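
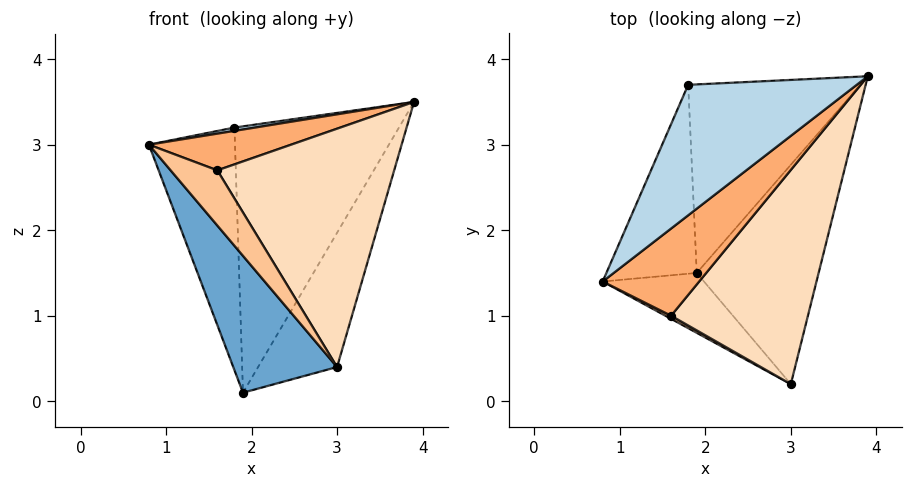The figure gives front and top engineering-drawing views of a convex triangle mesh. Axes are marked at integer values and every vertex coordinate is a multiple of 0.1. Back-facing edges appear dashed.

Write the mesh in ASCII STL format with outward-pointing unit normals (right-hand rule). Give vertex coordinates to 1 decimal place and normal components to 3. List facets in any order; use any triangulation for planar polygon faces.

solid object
 facet normal -0.698 -0.656 -0.287
  outer loop
   vertex 1.9 1.5 0.1
   vertex 3.0 0.2 0.4
   vertex 0.8 1.4 3.0
  endloop
 endfacet
 facet normal 0.647 0.398 -0.650
  outer loop
   vertex 1.9 1.5 0.1
   vertex 3.9 3.8 3.5
   vertex 3.0 0.2 0.4
  endloop
 endfacet
 facet normal -0.140 -0.025 0.990
  outer loop
   vertex 1.8 3.7 3.2
   vertex 0.8 1.4 3.0
   vertex 3.9 3.8 3.5
  endloop
 endfacet
 facet normal -0.861 0.401 -0.313
  outer loop
   vertex 1.8 3.7 3.2
   vertex 1.9 1.5 0.1
   vertex 0.8 1.4 3.0
  endloop
 endfacet
 facet normal 0.044 0.815 -0.577
  outer loop
   vertex 1.8 3.7 3.2
   vertex 3.9 3.8 3.5
   vertex 1.9 1.5 0.1
  endloop
 endfacet
 facet normal 0.150 -0.384 0.911
  outer loop
   vertex 1.6 1.0 2.7
   vertex 3.9 3.8 3.5
   vertex 0.8 1.4 3.0
  endloop
 endfacet
 facet normal -0.431 -0.901 0.051
  outer loop
   vertex 1.6 1.0 2.7
   vertex 0.8 1.4 3.0
   vertex 3.0 0.2 0.4
  endloop
 endfacet
 facet normal 0.558 -0.617 0.554
  outer loop
   vertex 1.6 1.0 2.7
   vertex 3.0 0.2 0.4
   vertex 3.9 3.8 3.5
  endloop
 endfacet
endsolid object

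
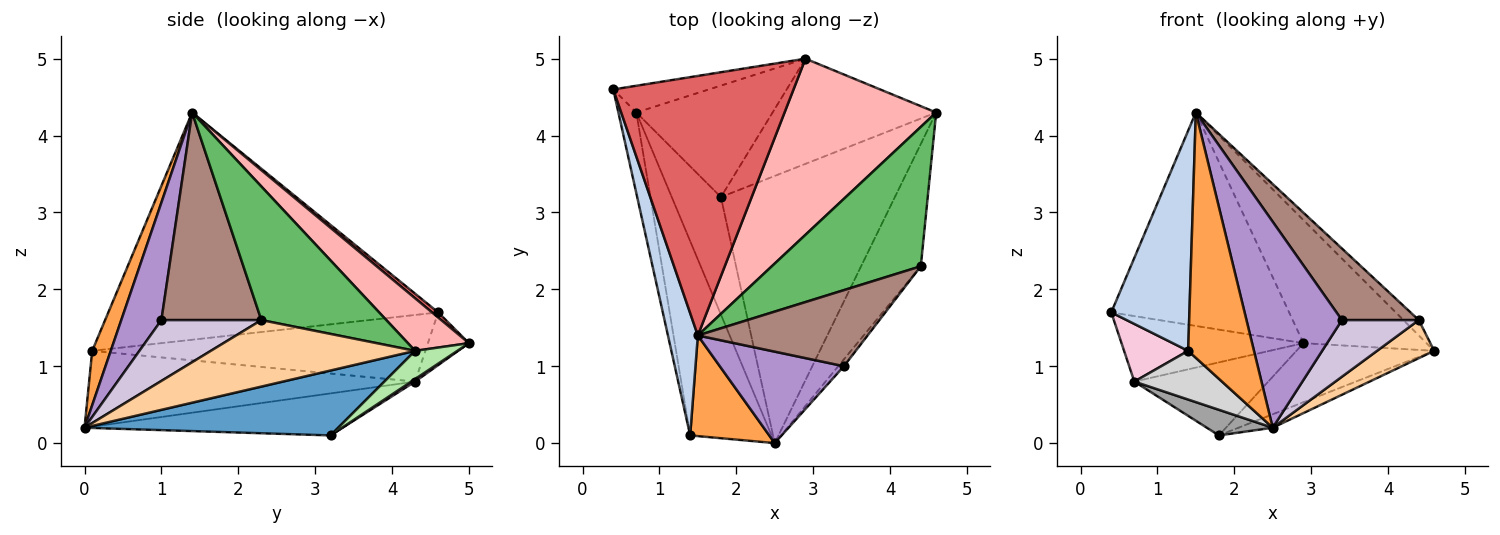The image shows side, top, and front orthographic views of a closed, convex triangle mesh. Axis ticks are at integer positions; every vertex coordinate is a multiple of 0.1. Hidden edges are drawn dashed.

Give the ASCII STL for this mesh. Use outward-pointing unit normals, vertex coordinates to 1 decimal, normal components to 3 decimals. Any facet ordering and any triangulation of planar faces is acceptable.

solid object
 facet normal 0.349 0.047 -0.936
  outer loop
   vertex 1.8 3.2 0.1
   vertex 4.6 4.3 1.2
   vertex 2.5 0.0 0.2
  endloop
 endfacet
 facet normal -0.965 -0.229 0.127
  outer loop
   vertex 1.4 0.1 1.2
   vertex 1.5 1.4 4.3
   vertex 0.4 4.6 1.7
  endloop
 endfacet
 facet normal 0.252 -0.895 0.367
  outer loop
   vertex 1.4 0.1 1.2
   vertex 2.5 0.0 0.2
   vertex 1.5 1.4 4.3
  endloop
 endfacet
 facet normal 0.728 -0.204 -0.654
  outer loop
   vertex 4.4 2.3 1.6
   vertex 2.5 0.0 0.2
   vertex 4.6 4.3 1.2
  endloop
 endfacet
 facet normal 0.665 0.082 0.742
  outer loop
   vertex 4.4 2.3 1.6
   vertex 4.6 4.3 1.2
   vertex 1.5 1.4 4.3
  endloop
 endfacet
 facet normal 0.149 0.484 -0.862
  outer loop
   vertex 2.9 5.0 1.3
   vertex 4.6 4.3 1.2
   vertex 1.8 3.2 0.1
  endloop
 endfacet
 facet normal 0.022 0.635 0.772
  outer loop
   vertex 2.9 5.0 1.3
   vertex 0.4 4.6 1.7
   vertex 1.5 1.4 4.3
  endloop
 endfacet
 facet normal 0.273 0.551 0.789
  outer loop
   vertex 2.9 5.0 1.3
   vertex 1.5 1.4 4.3
   vertex 4.6 4.3 1.2
  endloop
 endfacet
 facet normal 0.359 -0.853 0.379
  outer loop
   vertex 3.4 1.0 1.6
   vertex 1.5 1.4 4.3
   vertex 2.5 0.0 0.2
  endloop
 endfacet
 facet normal 0.790 -0.608 -0.074
  outer loop
   vertex 3.4 1.0 1.6
   vertex 2.5 0.0 0.2
   vertex 4.4 2.3 1.6
  endloop
 endfacet
 facet normal 0.665 -0.512 0.544
  outer loop
   vertex 3.4 1.0 1.6
   vertex 4.4 2.3 1.6
   vertex 1.5 1.4 4.3
  endloop
 endfacet
 facet normal -0.204 0.906 -0.370
  outer loop
   vertex 0.7 4.3 0.8
   vertex 0.4 4.6 1.7
   vertex 2.9 5.0 1.3
  endloop
 endfacet
 facet normal 0.016 0.548 -0.836
  outer loop
   vertex 0.7 4.3 0.8
   vertex 2.9 5.0 1.3
   vertex 1.8 3.2 0.1
  endloop
 endfacet
 facet normal -0.949 -0.183 -0.256
  outer loop
   vertex 0.7 4.3 0.8
   vertex 1.4 0.1 1.2
   vertex 0.4 4.6 1.7
  endloop
 endfacet
 facet normal -0.641 -0.164 -0.750
  outer loop
   vertex 0.7 4.3 0.8
   vertex 1.8 3.2 0.1
   vertex 2.5 0.0 0.2
  endloop
 endfacet
 facet normal -0.671 -0.180 -0.720
  outer loop
   vertex 0.7 4.3 0.8
   vertex 2.5 0.0 0.2
   vertex 1.4 0.1 1.2
  endloop
 endfacet
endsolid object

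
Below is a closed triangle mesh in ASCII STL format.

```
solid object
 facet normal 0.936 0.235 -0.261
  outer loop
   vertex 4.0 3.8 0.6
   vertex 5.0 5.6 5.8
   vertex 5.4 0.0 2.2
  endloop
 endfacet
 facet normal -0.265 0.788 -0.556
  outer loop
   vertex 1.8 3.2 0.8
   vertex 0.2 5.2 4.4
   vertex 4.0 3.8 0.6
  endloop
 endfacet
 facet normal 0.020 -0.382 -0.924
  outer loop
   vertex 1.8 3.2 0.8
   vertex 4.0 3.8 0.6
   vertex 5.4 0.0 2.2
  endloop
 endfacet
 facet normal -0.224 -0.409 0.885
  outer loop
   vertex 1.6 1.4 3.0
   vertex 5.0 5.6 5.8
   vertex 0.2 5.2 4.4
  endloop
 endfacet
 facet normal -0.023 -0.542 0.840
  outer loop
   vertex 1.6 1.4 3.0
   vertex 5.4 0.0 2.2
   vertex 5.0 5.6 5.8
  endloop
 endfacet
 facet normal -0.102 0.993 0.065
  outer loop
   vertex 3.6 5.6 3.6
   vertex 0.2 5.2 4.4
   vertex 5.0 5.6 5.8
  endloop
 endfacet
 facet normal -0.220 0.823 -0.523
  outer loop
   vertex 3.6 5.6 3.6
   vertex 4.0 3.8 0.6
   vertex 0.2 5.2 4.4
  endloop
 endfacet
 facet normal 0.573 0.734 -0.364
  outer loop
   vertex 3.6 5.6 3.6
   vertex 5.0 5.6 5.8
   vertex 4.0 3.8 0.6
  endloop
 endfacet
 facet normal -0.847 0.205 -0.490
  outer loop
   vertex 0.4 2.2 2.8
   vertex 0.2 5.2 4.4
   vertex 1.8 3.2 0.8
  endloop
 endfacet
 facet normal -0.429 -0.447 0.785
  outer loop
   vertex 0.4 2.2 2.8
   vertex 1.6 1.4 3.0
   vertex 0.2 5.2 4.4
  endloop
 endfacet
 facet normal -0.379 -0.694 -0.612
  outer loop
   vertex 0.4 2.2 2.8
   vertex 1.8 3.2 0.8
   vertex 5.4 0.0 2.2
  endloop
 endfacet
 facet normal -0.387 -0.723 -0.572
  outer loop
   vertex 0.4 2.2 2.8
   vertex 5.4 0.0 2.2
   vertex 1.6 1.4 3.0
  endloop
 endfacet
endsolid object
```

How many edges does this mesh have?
18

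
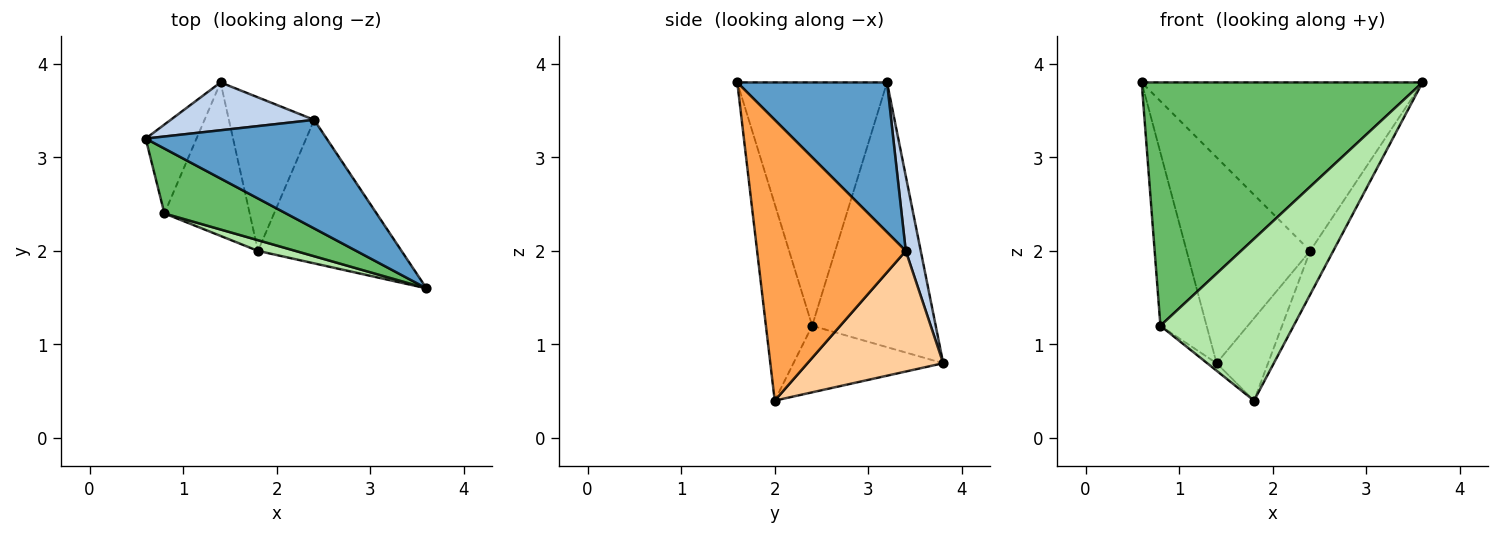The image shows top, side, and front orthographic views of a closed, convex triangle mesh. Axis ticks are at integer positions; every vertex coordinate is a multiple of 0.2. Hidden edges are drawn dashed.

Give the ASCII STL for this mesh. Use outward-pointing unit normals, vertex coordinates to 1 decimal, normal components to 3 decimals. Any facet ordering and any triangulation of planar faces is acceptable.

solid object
 facet normal 0.409 0.767 0.494
  outer loop
   vertex 2.4 3.4 2.0
   vertex 0.6 3.2 3.8
   vertex 3.6 1.6 3.8
  endloop
 endfacet
 facet normal 0.117 0.967 0.225
  outer loop
   vertex 2.4 3.4 2.0
   vertex 1.4 3.8 0.8
   vertex 0.6 3.2 3.8
  endloop
 endfacet
 facet normal 0.882 0.137 -0.451
  outer loop
   vertex 2.4 3.4 2.0
   vertex 3.6 1.6 3.8
   vertex 1.8 2.0 0.4
  endloop
 endfacet
 facet normal 0.780 0.296 -0.551
  outer loop
   vertex 2.4 3.4 2.0
   vertex 1.8 2.0 0.4
   vertex 1.4 3.8 0.8
  endloop
 endfacet
 facet normal -0.458 -0.859 0.229
  outer loop
   vertex 0.8 2.4 1.2
   vertex 3.6 1.6 3.8
   vertex 0.6 3.2 3.8
  endloop
 endfacet
 facet normal -0.327 -0.943 0.062
  outer loop
   vertex 0.8 2.4 1.2
   vertex 1.8 2.0 0.4
   vertex 3.6 1.6 3.8
  endloop
 endfacet
 facet normal -0.922 0.345 -0.177
  outer loop
   vertex 0.8 2.4 1.2
   vertex 0.6 3.2 3.8
   vertex 1.4 3.8 0.8
  endloop
 endfacet
 facet normal -0.615 0.038 -0.788
  outer loop
   vertex 0.8 2.4 1.2
   vertex 1.4 3.8 0.8
   vertex 1.8 2.0 0.4
  endloop
 endfacet
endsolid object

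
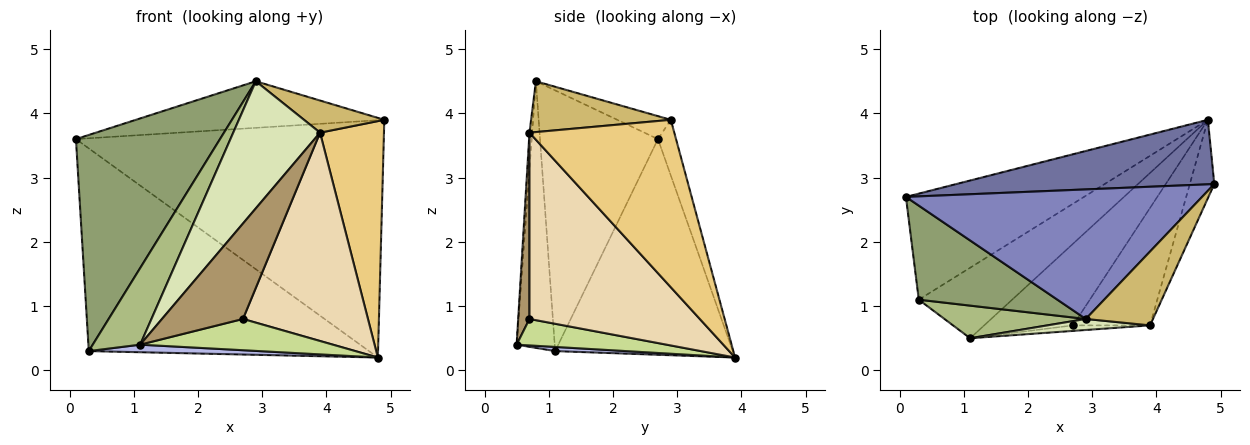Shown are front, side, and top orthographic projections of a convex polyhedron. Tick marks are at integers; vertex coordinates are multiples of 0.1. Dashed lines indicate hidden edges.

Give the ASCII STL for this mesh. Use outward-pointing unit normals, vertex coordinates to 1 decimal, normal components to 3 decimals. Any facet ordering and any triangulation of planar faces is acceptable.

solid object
 facet normal -0.057 0.963 0.262
  outer loop
   vertex 4.8 3.9 0.2
   vertex 0.1 2.7 3.6
   vertex 4.9 2.9 3.9
  endloop
 endfacet
 facet normal -0.073 0.337 0.939
  outer loop
   vertex 2.9 0.8 4.5
   vertex 4.9 2.9 3.9
   vertex 0.1 2.7 3.6
  endloop
 endfacet
 facet normal -0.490 0.773 -0.404
  outer loop
   vertex 0.3 1.1 0.3
   vertex 0.1 2.7 3.6
   vertex 4.8 3.9 0.2
  endloop
 endfacet
 facet normal 0.044 -0.107 -0.993
  outer loop
   vertex 0.3 1.1 0.3
   vertex 4.8 3.9 0.2
   vertex 1.1 0.5 0.4
  endloop
 endfacet
 facet normal -0.600 -0.733 0.319
  outer loop
   vertex 0.3 1.1 0.3
   vertex 2.9 0.8 4.5
   vertex 0.1 2.7 3.6
  endloop
 endfacet
 facet normal -0.594 -0.740 0.315
  outer loop
   vertex 0.3 1.1 0.3
   vertex 1.1 0.5 0.4
   vertex 2.9 0.8 4.5
  endloop
 endfacet
 facet normal 0.268 -0.345 -0.900
  outer loop
   vertex 2.7 0.7 0.8
   vertex 1.1 0.5 0.4
   vertex 4.8 3.9 0.2
  endloop
 endfacet
 facet normal -0.031 -0.996 0.086
  outer loop
   vertex 3.9 0.7 3.7
   vertex 2.9 0.8 4.5
   vertex 1.1 0.5 0.4
  endloop
 endfacet
 facet normal 0.138 -0.989 -0.057
  outer loop
   vertex 3.9 0.7 3.7
   vertex 1.1 0.5 0.4
   vertex 2.7 0.7 0.8
  endloop
 endfacet
 facet normal 0.570 -0.328 0.753
  outer loop
   vertex 3.9 0.7 3.7
   vertex 4.9 2.9 3.9
   vertex 2.9 0.8 4.5
  endloop
 endfacet
 facet normal 0.907 -0.400 -0.133
  outer loop
   vertex 3.9 0.7 3.7
   vertex 4.8 3.9 0.2
   vertex 4.9 2.9 3.9
  endloop
 endfacet
 facet normal 0.765 -0.561 -0.316
  outer loop
   vertex 3.9 0.7 3.7
   vertex 2.7 0.7 0.8
   vertex 4.8 3.9 0.2
  endloop
 endfacet
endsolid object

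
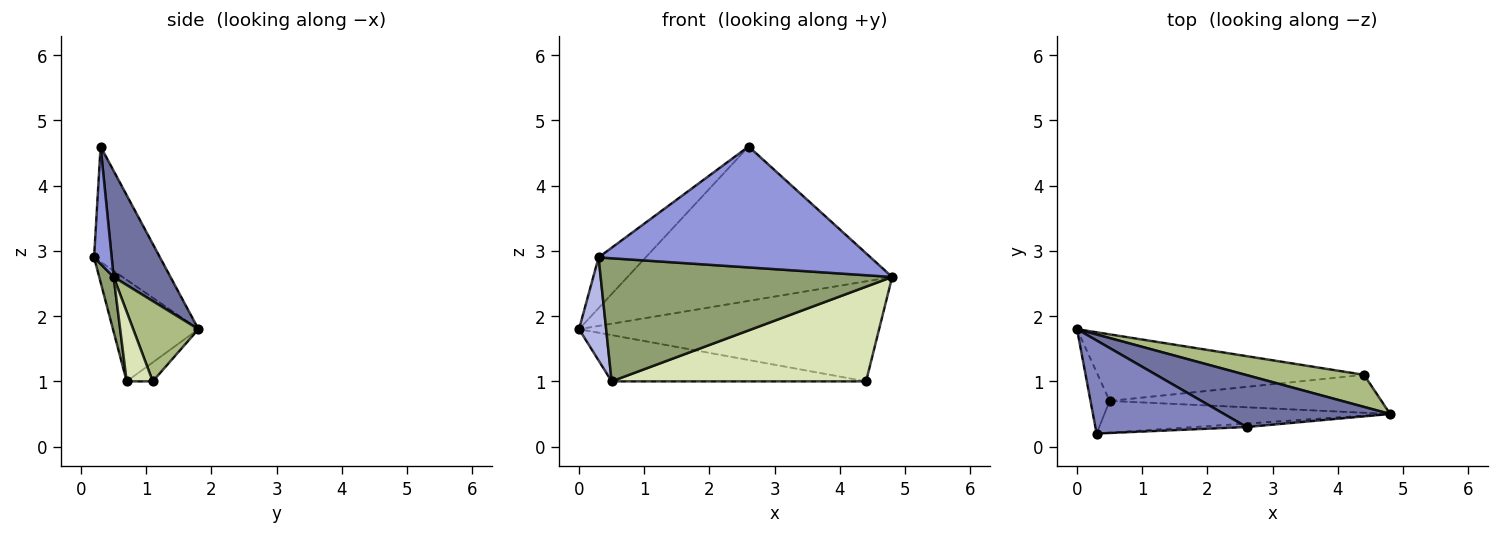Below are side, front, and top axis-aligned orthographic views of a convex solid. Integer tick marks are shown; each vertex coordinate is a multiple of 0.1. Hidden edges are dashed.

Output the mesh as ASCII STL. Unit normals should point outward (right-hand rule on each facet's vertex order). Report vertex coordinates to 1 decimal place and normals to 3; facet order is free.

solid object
 facet normal 0.199 0.929 0.312
  outer loop
   vertex 2.6 0.3 4.6
   vertex 4.8 0.5 2.6
   vertex 0.0 1.8 1.8
  endloop
 endfacet
 facet normal -0.557 0.397 0.730
  outer loop
   vertex 2.6 0.3 4.6
   vertex 0.0 1.8 1.8
   vertex 0.3 0.2 2.9
  endloop
 endfacet
 facet normal 0.065 -0.997 -0.029
  outer loop
   vertex 2.6 0.3 4.6
   vertex 0.3 0.2 2.9
   vertex 4.8 0.5 2.6
  endloop
 endfacet
 facet normal -0.938 -0.298 -0.177
  outer loop
   vertex 0.5 0.7 1.0
   vertex 0.3 0.2 2.9
   vertex 0.0 1.8 1.8
  endloop
 endfacet
 facet normal 0.048 -0.967 -0.249
  outer loop
   vertex 0.5 0.7 1.0
   vertex 4.8 0.5 2.6
   vertex 0.3 0.2 2.9
  endloop
 endfacet
 facet normal 0.203 0.932 0.299
  outer loop
   vertex 4.4 1.1 1.0
   vertex 0.0 1.8 1.8
   vertex 4.8 0.5 2.6
  endloop
 endfacet
 facet normal -0.058 0.570 -0.820
  outer loop
   vertex 4.4 1.1 1.0
   vertex 0.5 0.7 1.0
   vertex 0.0 1.8 1.8
  endloop
 endfacet
 facet normal 0.095 -0.924 -0.370
  outer loop
   vertex 4.4 1.1 1.0
   vertex 4.8 0.5 2.6
   vertex 0.5 0.7 1.0
  endloop
 endfacet
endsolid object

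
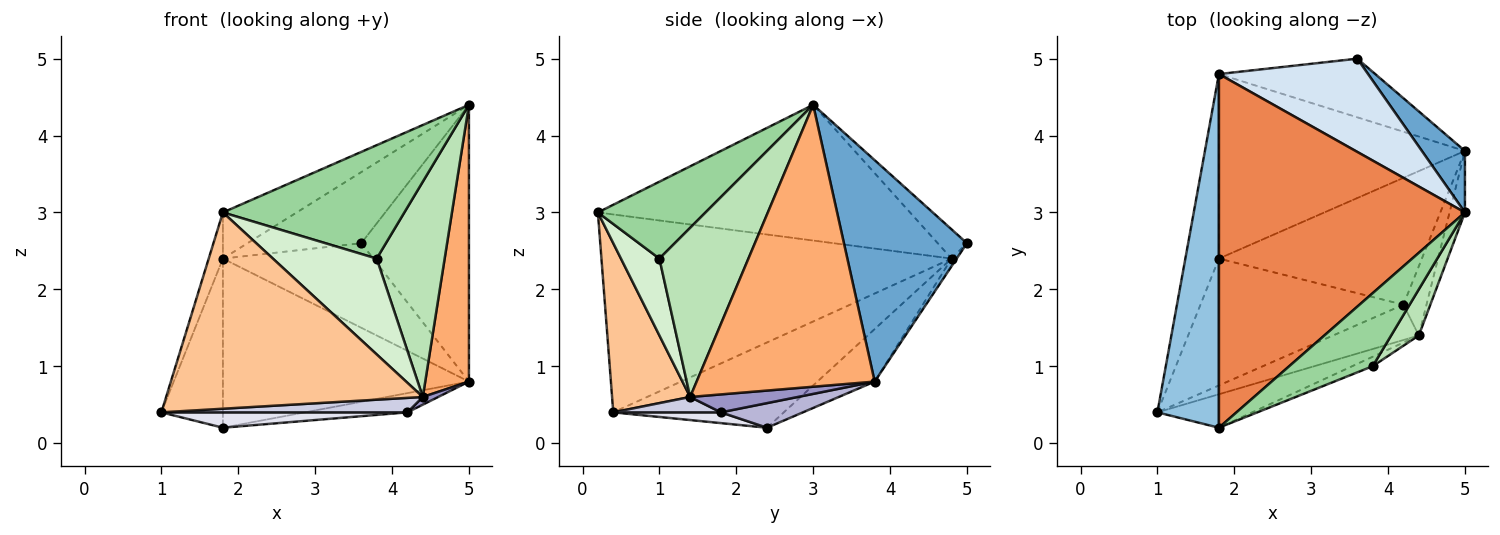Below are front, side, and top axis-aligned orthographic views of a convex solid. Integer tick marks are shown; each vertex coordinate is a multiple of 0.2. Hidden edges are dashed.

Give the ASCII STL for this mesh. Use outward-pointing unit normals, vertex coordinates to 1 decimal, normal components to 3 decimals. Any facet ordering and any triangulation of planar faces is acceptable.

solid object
 facet normal 0.745 0.652 0.145
  outer loop
   vertex 5.0 3.8 0.8
   vertex 3.6 5.0 2.6
   vertex 5.0 3.0 4.4
  endloop
 endfacet
 facet normal -0.954 0.039 0.297
  outer loop
   vertex 1.8 4.8 2.4
   vertex 1.0 0.4 0.4
   vertex 1.8 0.2 3.0
  endloop
 endfacet
 facet normal -0.028 0.822 -0.569
  outer loop
   vertex 1.8 4.8 2.4
   vertex 3.6 5.0 2.6
   vertex 5.0 3.8 0.8
  endloop
 endfacet
 facet normal -0.154 0.599 0.786
  outer loop
   vertex 1.8 4.8 2.4
   vertex 5.0 3.0 4.4
   vertex 3.6 5.0 2.6
  endloop
 endfacet
 facet normal -0.480 0.113 0.870
  outer loop
   vertex 1.8 4.8 2.4
   vertex 1.8 0.2 3.0
   vertex 5.0 3.0 4.4
  endloop
 endfacet
 facet normal 0.970 -0.238 -0.053
  outer loop
   vertex 4.4 1.4 0.6
   vertex 5.0 3.8 0.8
   vertex 5.0 3.0 4.4
  endloop
 endfacet
 facet normal 0.287 -0.944 -0.161
  outer loop
   vertex 4.4 1.4 0.6
   vertex 1.8 0.2 3.0
   vertex 1.0 0.4 0.4
  endloop
 endfacet
 facet normal -0.882 0.318 -0.347
  outer loop
   vertex 1.8 2.4 0.2
   vertex 1.0 0.4 0.4
   vertex 1.8 4.8 2.4
  endloop
 endfacet
 facet normal -0.155 0.668 -0.728
  outer loop
   vertex 1.8 2.4 0.2
   vertex 1.8 4.8 2.4
   vertex 5.0 3.8 0.8
  endloop
 endfacet
 facet normal 0.446 -0.752 0.485
  outer loop
   vertex 3.8 1.0 2.4
   vertex 5.0 3.0 4.4
   vertex 1.8 0.2 3.0
  endloop
 endfacet
 facet normal 0.788 -0.602 0.129
  outer loop
   vertex 3.8 1.0 2.4
   vertex 4.4 1.4 0.6
   vertex 5.0 3.0 4.4
  endloop
 endfacet
 facet normal 0.346 -0.934 -0.092
  outer loop
   vertex 3.8 1.0 2.4
   vertex 1.8 0.2 3.0
   vertex 4.4 1.4 0.6
  endloop
 endfacet
 facet normal 0.612 -0.087 -0.786
  outer loop
   vertex 4.2 1.8 0.4
   vertex 5.0 3.8 0.8
   vertex 4.4 1.4 0.6
  endloop
 endfacet
 facet normal 0.119 0.149 -0.982
  outer loop
   vertex 4.2 1.8 0.4
   vertex 1.8 2.4 0.2
   vertex 5.0 3.8 0.8
  endloop
 endfacet
 facet normal 0.164 -0.374 -0.913
  outer loop
   vertex 4.2 1.8 0.4
   vertex 4.4 1.4 0.6
   vertex 1.0 0.4 0.4
  endloop
 endfacet
 facet normal 0.053 -0.120 -0.991
  outer loop
   vertex 4.2 1.8 0.4
   vertex 1.0 0.4 0.4
   vertex 1.8 2.4 0.2
  endloop
 endfacet
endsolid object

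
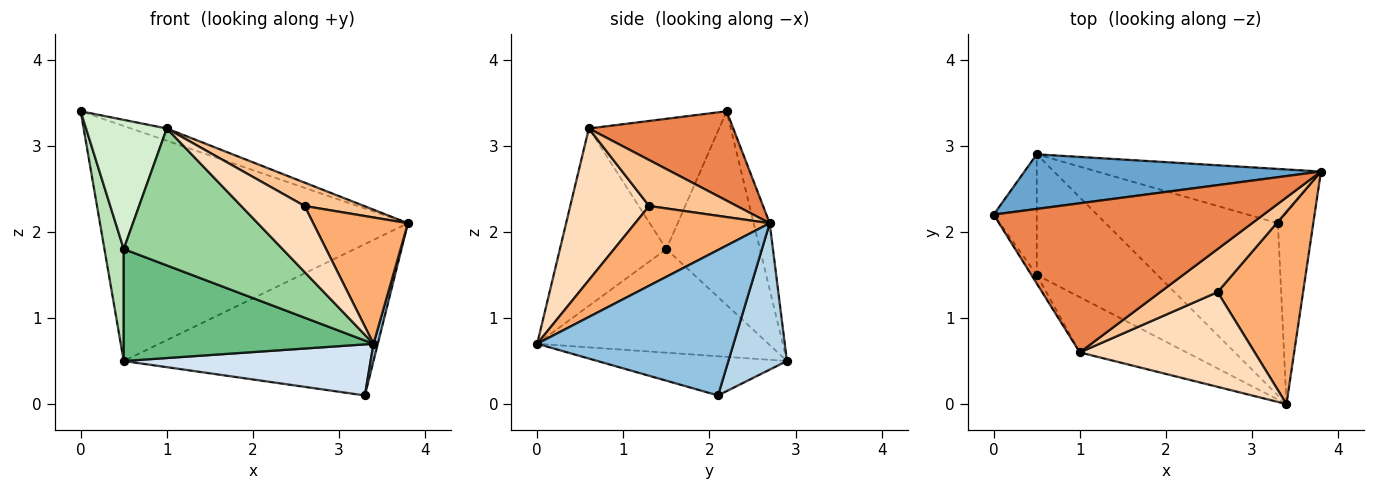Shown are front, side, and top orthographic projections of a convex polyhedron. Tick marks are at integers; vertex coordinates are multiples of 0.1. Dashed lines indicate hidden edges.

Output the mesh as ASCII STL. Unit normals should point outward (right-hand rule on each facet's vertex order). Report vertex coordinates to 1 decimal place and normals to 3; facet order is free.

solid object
 facet normal -0.051 0.973 0.226
  outer loop
   vertex 0.5 2.9 0.5
   vertex 0.0 2.2 3.4
   vertex 3.8 2.7 2.1
  endloop
 endfacet
 facet normal 0.971 -0.021 -0.236
  outer loop
   vertex 3.3 2.1 0.1
   vertex 3.8 2.7 2.1
   vertex 3.4 0.0 0.7
  endloop
 endfacet
 facet normal 0.216 0.919 -0.330
  outer loop
   vertex 3.3 2.1 0.1
   vertex 0.5 2.9 0.5
   vertex 3.8 2.7 2.1
  endloop
 endfacet
 facet normal -0.213 -0.278 -0.937
  outer loop
   vertex 3.3 2.1 0.1
   vertex 3.4 0.0 0.7
   vertex 0.5 2.9 0.5
  endloop
 endfacet
 facet normal 0.314 0.078 0.946
  outer loop
   vertex 1.0 0.6 3.2
   vertex 3.8 2.7 2.1
   vertex 0.0 2.2 3.4
  endloop
 endfacet
 facet normal 0.615 -0.433 0.659
  outer loop
   vertex 2.6 1.3 2.3
   vertex 3.4 0.0 0.7
   vertex 3.8 2.7 2.1
  endloop
 endfacet
 facet normal 0.575 -0.390 0.719
  outer loop
   vertex 2.6 1.3 2.3
   vertex 3.8 2.7 2.1
   vertex 1.0 0.6 3.2
  endloop
 endfacet
 facet normal 0.580 -0.466 0.668
  outer loop
   vertex 2.6 1.3 2.3
   vertex 1.0 0.6 3.2
   vertex 3.4 0.0 0.7
  endloop
 endfacet
 facet normal -0.533 -0.576 -0.620
  outer loop
   vertex 0.5 1.5 1.8
   vertex 0.5 2.9 0.5
   vertex 3.4 0.0 0.7
  endloop
 endfacet
 facet normal -0.528 -0.788 -0.318
  outer loop
   vertex 0.5 1.5 1.8
   vertex 3.4 0.0 0.7
   vertex 1.0 0.6 3.2
  endloop
 endfacet
 facet normal -0.957 -0.197 -0.213
  outer loop
   vertex 0.5 1.5 1.8
   vertex 0.0 2.2 3.4
   vertex 0.5 2.9 0.5
  endloop
 endfacet
 facet normal -0.849 -0.527 -0.035
  outer loop
   vertex 0.5 1.5 1.8
   vertex 1.0 0.6 3.2
   vertex 0.0 2.2 3.4
  endloop
 endfacet
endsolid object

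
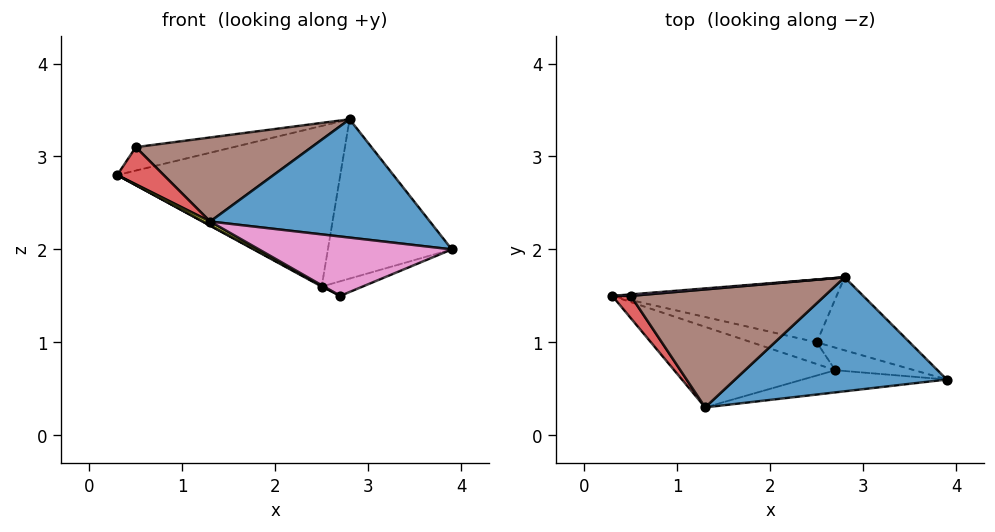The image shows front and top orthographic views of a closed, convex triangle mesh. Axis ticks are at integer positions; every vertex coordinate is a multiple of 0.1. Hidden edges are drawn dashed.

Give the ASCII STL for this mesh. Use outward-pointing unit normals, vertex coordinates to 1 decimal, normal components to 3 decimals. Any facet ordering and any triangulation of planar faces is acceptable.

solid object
 facet normal 0.161 -0.711 0.685
  outer loop
   vertex 2.8 1.7 3.4
   vertex 1.3 0.3 2.3
   vertex 3.9 0.6 2.0
  endloop
 endfacet
 facet normal 0.013 0.931 -0.364
  outer loop
   vertex 2.5 1.0 1.6
   vertex 0.3 1.5 2.8
   vertex 2.8 1.7 3.4
  endloop
 endfacet
 facet normal 0.354 0.850 -0.390
  outer loop
   vertex 2.5 1.0 1.6
   vertex 2.8 1.7 3.4
   vertex 3.9 0.6 2.0
  endloop
 endfacet
 facet normal -0.611 -0.679 0.407
  outer loop
   vertex 0.5 1.5 3.1
   vertex 0.3 1.5 2.8
   vertex 1.3 0.3 2.3
  endloop
 endfacet
 facet normal -0.095 0.994 0.063
  outer loop
   vertex 0.5 1.5 3.1
   vertex 2.8 1.7 3.4
   vertex 0.3 1.5 2.8
  endloop
 endfacet
 facet normal -0.056 -0.579 0.813
  outer loop
   vertex 0.5 1.5 3.1
   vertex 1.3 0.3 2.3
   vertex 2.8 1.7 3.4
  endloop
 endfacet
 facet normal 0.068 -0.935 -0.349
  outer loop
   vertex 2.7 0.7 1.5
   vertex 3.9 0.6 2.0
   vertex 1.3 0.3 2.3
  endloop
 endfacet
 facet normal 0.367 0.505 -0.781
  outer loop
   vertex 2.7 0.7 1.5
   vertex 2.5 1.0 1.6
   vertex 3.9 0.6 2.0
  endloop
 endfacet
 facet normal -0.487 -0.042 -0.873
  outer loop
   vertex 2.7 0.7 1.5
   vertex 1.3 0.3 2.3
   vertex 0.3 1.5 2.8
  endloop
 endfacet
 facet normal -0.484 -0.031 -0.874
  outer loop
   vertex 2.7 0.7 1.5
   vertex 0.3 1.5 2.8
   vertex 2.5 1.0 1.6
  endloop
 endfacet
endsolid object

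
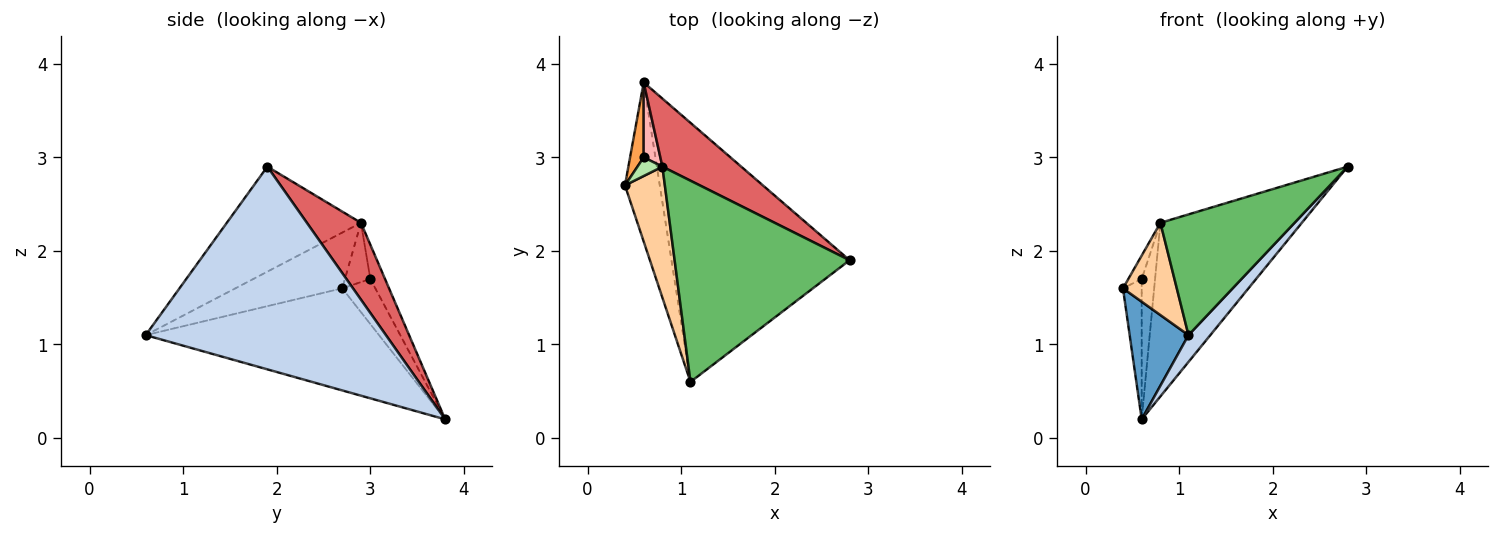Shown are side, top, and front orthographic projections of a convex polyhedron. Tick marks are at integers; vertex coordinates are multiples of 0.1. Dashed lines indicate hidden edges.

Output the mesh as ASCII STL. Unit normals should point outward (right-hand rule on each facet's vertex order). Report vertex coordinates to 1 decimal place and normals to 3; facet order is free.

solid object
 facet normal -0.921 -0.232 -0.314
  outer loop
   vertex 0.6 3.8 0.2
   vertex 1.1 0.6 1.1
   vertex 0.4 2.7 1.6
  endloop
 endfacet
 facet normal 0.749 -0.068 -0.659
  outer loop
   vertex 0.6 3.8 0.2
   vertex 2.8 1.9 2.9
   vertex 1.1 0.6 1.1
  endloop
 endfacet
 facet normal -0.842 0.476 0.254
  outer loop
   vertex 0.6 3.0 1.7
   vertex 0.6 3.8 0.2
   vertex 0.4 2.7 1.6
  endloop
 endfacet
 facet normal -0.753 -0.379 0.538
  outer loop
   vertex 0.8 2.9 2.3
   vertex 0.4 2.7 1.6
   vertex 1.1 0.6 1.1
  endloop
 endfacet
 facet normal -0.457 -0.457 0.762
  outer loop
   vertex 0.8 2.9 2.3
   vertex 1.1 0.6 1.1
   vertex 2.8 1.9 2.9
  endloop
 endfacet
 facet normal -0.829 0.436 0.349
  outer loop
   vertex 0.8 2.9 2.3
   vertex 0.6 3.0 1.7
   vertex 0.4 2.7 1.6
  endloop
 endfacet
 facet normal 0.335 0.877 0.344
  outer loop
   vertex 0.8 2.9 2.3
   vertex 2.8 1.9 2.9
   vertex 0.6 3.8 0.2
  endloop
 endfacet
 facet normal -0.696 0.633 0.338
  outer loop
   vertex 0.8 2.9 2.3
   vertex 0.6 3.8 0.2
   vertex 0.6 3.0 1.7
  endloop
 endfacet
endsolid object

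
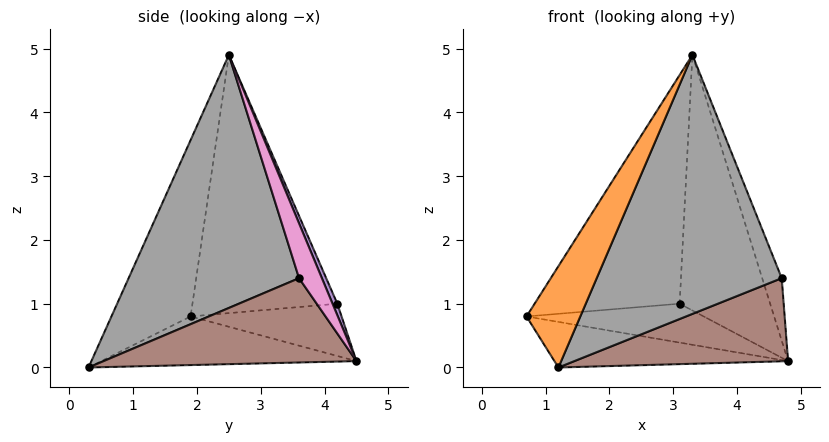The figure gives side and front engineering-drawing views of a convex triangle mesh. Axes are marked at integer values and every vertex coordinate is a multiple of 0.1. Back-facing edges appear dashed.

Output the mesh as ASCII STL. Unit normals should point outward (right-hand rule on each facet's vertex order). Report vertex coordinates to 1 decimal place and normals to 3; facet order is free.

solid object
 facet normal -0.356 0.326 -0.875
  outer loop
   vertex 1.2 0.3 0.0
   vertex 0.7 1.9 0.8
   vertex 4.8 4.5 0.1
  endloop
 endfacet
 facet normal -0.707 -0.480 0.519
  outer loop
   vertex 3.3 2.5 4.9
   vertex 0.7 1.9 0.8
   vertex 1.2 0.3 0.0
  endloop
 endfacet
 facet normal -0.465 0.546 -0.697
  outer loop
   vertex 3.1 4.2 1.0
   vertex 4.8 4.5 0.1
   vertex 0.7 1.9 0.8
  endloop
 endfacet
 facet normal -0.668 0.669 0.326
  outer loop
   vertex 3.1 4.2 1.0
   vertex 0.7 1.9 0.8
   vertex 3.3 2.5 4.9
  endloop
 endfacet
 facet normal 0.048 0.917 0.397
  outer loop
   vertex 3.1 4.2 1.0
   vertex 3.3 2.5 4.9
   vertex 4.8 4.5 0.1
  endloop
 endfacet
 facet normal 0.712 -0.602 -0.362
  outer loop
   vertex 4.7 3.6 1.4
   vertex 1.2 0.3 0.0
   vertex 4.8 4.5 0.1
  endloop
 endfacet
 facet normal 0.678 0.579 0.453
  outer loop
   vertex 4.7 3.6 1.4
   vertex 4.8 4.5 0.1
   vertex 3.3 2.5 4.9
  endloop
 endfacet
 facet normal 0.677 -0.735 0.040
  outer loop
   vertex 4.7 3.6 1.4
   vertex 3.3 2.5 4.9
   vertex 1.2 0.3 0.0
  endloop
 endfacet
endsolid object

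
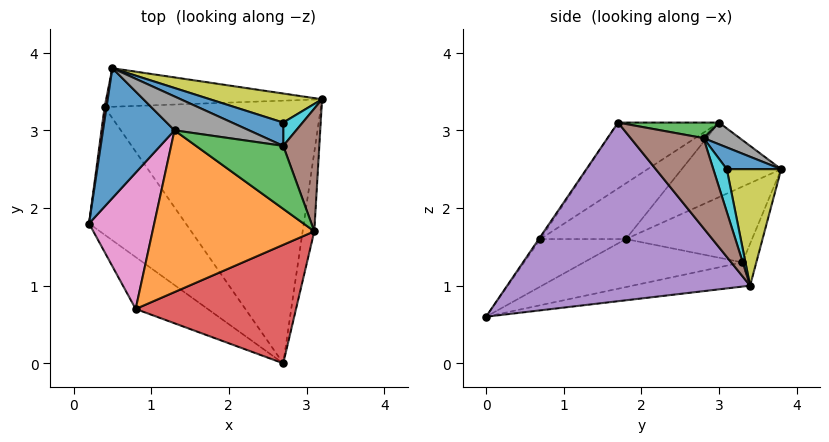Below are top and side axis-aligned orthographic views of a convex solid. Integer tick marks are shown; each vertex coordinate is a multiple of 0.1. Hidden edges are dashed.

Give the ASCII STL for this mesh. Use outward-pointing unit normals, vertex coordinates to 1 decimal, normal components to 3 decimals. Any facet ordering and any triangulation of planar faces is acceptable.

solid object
 facet normal -0.708 -0.199 0.678
  outer loop
   vertex 0.5 3.8 2.5
   vertex 0.2 1.8 1.6
   vertex 1.3 3.0 3.1
  endloop
 endfacet
 facet normal -0.441 -0.119 -0.889
  outer loop
   vertex 0.4 3.3 1.3
   vertex 2.7 0.0 0.6
   vertex 0.2 1.8 1.6
  endloop
 endfacet
 facet normal -0.110 0.132 -0.985
  outer loop
   vertex 0.4 3.3 1.3
   vertex 3.2 3.4 1.0
   vertex 2.7 0.0 0.6
  endloop
 endfacet
 facet normal -0.990 0.137 0.025
  outer loop
   vertex 0.4 3.3 1.3
   vertex 0.2 1.8 1.6
   vertex 0.5 3.8 2.5
  endloop
 endfacet
 facet normal -0.073 0.923 -0.378
  outer loop
   vertex 0.4 3.3 1.3
   vertex 0.5 3.8 2.5
   vertex 3.2 3.4 1.0
  endloop
 endfacet
 facet normal -0.527 -0.287 -0.800
  outer loop
   vertex 0.8 0.7 1.6
   vertex 0.2 1.8 1.6
   vertex 2.7 0.0 0.6
  endloop
 endfacet
 facet normal -0.612 -0.334 0.716
  outer loop
   vertex 0.8 0.7 1.6
   vertex 1.3 3.0 3.1
   vertex 0.2 1.8 1.6
  endloop
 endfacet
 facet normal 0.198 0.707 0.679
  outer loop
   vertex 2.7 2.8 2.9
   vertex 0.5 3.8 2.5
   vertex 1.3 3.0 3.1
  endloop
 endfacet
 facet normal 0.291 0.915 0.280
  outer loop
   vertex 2.7 3.1 2.5
   vertex 3.2 3.4 1.0
   vertex 0.5 3.8 2.5
  endloop
 endfacet
 facet normal 0.797 0.483 0.362
  outer loop
   vertex 2.7 3.1 2.5
   vertex 2.7 2.8 2.9
   vertex 3.2 3.4 1.0
  endloop
 endfacet
 facet normal 0.247 0.775 0.581
  outer loop
   vertex 2.7 3.1 2.5
   vertex 0.5 3.8 2.5
   vertex 2.7 2.8 2.9
  endloop
 endfacet
 facet normal -0.334 -0.463 0.821
  outer loop
   vertex 3.1 1.7 3.1
   vertex 1.3 3.0 3.1
   vertex 0.8 0.7 1.6
  endloop
 endfacet
 facet normal 0.170 0.236 0.957
  outer loop
   vertex 3.1 1.7 3.1
   vertex 2.7 2.8 2.9
   vertex 1.3 3.0 3.1
  endloop
 endfacet
 facet normal -0.008 -0.826 0.563
  outer loop
   vertex 3.1 1.7 3.1
   vertex 0.8 0.7 1.6
   vertex 2.7 0.0 0.6
  endloop
 endfacet
 facet normal 0.988 -0.138 -0.064
  outer loop
   vertex 3.1 1.7 3.1
   vertex 2.7 0.0 0.6
   vertex 3.2 3.4 1.0
  endloop
 endfacet
 facet normal 0.860 0.376 0.345
  outer loop
   vertex 3.1 1.7 3.1
   vertex 3.2 3.4 1.0
   vertex 2.7 2.8 2.9
  endloop
 endfacet
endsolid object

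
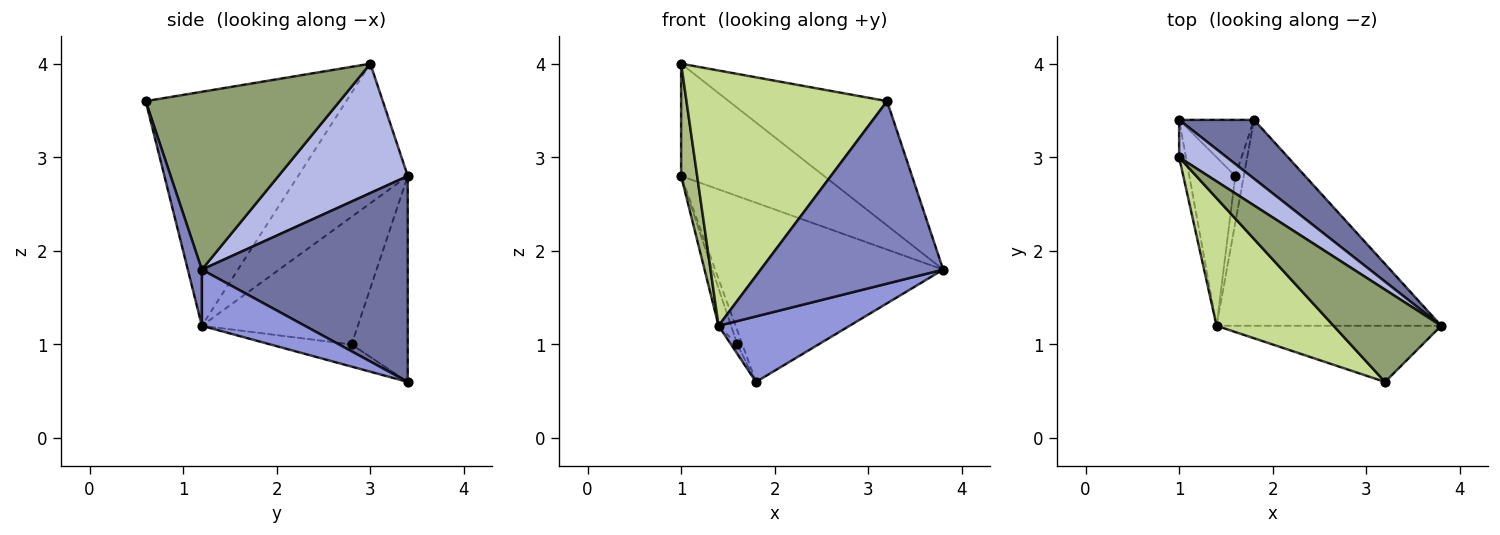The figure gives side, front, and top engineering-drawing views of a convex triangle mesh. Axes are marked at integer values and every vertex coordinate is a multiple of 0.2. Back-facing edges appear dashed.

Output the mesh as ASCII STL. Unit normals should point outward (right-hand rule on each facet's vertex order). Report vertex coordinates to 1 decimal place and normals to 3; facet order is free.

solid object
 facet normal 0.651 0.721 0.237
  outer loop
   vertex 1.8 3.4 0.6
   vertex 1.0 3.4 2.8
   vertex 3.8 1.2 1.8
  endloop
 endfacet
 facet normal 0.073 -0.953 -0.293
  outer loop
   vertex 1.4 1.2 1.2
   vertex 3.8 1.2 1.8
   vertex 3.2 0.6 3.6
  endloop
 endfacet
 facet normal 0.232 -0.295 -0.927
  outer loop
   vertex 1.4 1.2 1.2
   vertex 1.8 3.4 0.6
   vertex 3.8 1.2 1.8
  endloop
 endfacet
 facet normal 0.651 0.720 0.240
  outer loop
   vertex 1.0 3.0 4.0
   vertex 3.8 1.2 1.8
   vertex 1.0 3.4 2.8
  endloop
 endfacet
 facet normal 0.702 0.572 0.425
  outer loop
   vertex 1.0 3.0 4.0
   vertex 3.2 0.6 3.6
   vertex 3.8 1.2 1.8
  endloop
 endfacet
 facet normal -0.988 -0.145 -0.048
  outer loop
   vertex 1.0 3.0 4.0
   vertex 1.0 3.4 2.8
   vertex 1.4 1.2 1.2
  endloop
 endfacet
 facet normal -0.667 -0.667 0.333
  outer loop
   vertex 1.0 3.0 4.0
   vertex 1.4 1.2 1.2
   vertex 3.2 0.6 3.6
  endloop
 endfacet
 facet normal -0.936 0.085 -0.341
  outer loop
   vertex 1.6 2.8 1.0
   vertex 1.0 3.4 2.8
   vertex 1.8 3.4 0.6
  endloop
 endfacet
 facet normal -0.938 0.075 -0.338
  outer loop
   vertex 1.6 2.8 1.0
   vertex 1.4 1.2 1.2
   vertex 1.0 3.4 2.8
  endloop
 endfacet
 facet normal -0.931 0.072 -0.358
  outer loop
   vertex 1.6 2.8 1.0
   vertex 1.8 3.4 0.6
   vertex 1.4 1.2 1.2
  endloop
 endfacet
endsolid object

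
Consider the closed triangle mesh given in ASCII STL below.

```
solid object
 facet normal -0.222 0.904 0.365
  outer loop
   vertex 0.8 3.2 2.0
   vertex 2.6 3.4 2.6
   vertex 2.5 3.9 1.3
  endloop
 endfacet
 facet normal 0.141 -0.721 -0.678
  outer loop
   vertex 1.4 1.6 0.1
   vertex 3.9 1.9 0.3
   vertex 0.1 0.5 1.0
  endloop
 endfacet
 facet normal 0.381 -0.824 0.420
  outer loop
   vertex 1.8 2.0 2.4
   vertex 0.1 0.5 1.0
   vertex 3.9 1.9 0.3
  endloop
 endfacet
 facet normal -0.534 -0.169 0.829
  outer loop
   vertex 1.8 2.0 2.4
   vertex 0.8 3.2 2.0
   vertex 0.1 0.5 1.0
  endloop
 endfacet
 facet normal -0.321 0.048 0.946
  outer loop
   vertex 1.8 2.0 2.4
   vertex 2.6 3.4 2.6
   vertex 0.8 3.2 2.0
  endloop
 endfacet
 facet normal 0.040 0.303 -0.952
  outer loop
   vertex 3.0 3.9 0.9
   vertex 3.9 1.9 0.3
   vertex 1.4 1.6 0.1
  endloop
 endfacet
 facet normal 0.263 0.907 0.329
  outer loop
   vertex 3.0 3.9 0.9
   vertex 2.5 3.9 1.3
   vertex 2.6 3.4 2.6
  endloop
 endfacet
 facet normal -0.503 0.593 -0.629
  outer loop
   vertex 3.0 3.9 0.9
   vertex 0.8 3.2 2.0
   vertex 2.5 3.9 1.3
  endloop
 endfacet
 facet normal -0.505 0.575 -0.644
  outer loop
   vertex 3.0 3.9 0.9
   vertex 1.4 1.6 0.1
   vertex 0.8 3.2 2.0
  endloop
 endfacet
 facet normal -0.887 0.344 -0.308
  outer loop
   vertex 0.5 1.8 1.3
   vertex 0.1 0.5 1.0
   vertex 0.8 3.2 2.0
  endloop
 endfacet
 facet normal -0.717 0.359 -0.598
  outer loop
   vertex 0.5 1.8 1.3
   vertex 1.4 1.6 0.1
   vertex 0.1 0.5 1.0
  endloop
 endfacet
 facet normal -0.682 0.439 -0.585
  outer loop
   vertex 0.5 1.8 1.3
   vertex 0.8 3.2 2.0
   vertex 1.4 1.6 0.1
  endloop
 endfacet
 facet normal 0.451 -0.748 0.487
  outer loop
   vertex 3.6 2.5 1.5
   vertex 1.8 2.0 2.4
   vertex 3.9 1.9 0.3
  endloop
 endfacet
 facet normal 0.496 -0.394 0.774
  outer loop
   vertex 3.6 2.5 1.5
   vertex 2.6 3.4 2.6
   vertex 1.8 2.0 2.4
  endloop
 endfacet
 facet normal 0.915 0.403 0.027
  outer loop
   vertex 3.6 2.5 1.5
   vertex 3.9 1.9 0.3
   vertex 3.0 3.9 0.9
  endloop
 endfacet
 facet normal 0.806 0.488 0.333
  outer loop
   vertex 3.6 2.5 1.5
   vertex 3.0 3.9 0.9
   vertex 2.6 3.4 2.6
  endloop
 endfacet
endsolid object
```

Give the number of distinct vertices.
10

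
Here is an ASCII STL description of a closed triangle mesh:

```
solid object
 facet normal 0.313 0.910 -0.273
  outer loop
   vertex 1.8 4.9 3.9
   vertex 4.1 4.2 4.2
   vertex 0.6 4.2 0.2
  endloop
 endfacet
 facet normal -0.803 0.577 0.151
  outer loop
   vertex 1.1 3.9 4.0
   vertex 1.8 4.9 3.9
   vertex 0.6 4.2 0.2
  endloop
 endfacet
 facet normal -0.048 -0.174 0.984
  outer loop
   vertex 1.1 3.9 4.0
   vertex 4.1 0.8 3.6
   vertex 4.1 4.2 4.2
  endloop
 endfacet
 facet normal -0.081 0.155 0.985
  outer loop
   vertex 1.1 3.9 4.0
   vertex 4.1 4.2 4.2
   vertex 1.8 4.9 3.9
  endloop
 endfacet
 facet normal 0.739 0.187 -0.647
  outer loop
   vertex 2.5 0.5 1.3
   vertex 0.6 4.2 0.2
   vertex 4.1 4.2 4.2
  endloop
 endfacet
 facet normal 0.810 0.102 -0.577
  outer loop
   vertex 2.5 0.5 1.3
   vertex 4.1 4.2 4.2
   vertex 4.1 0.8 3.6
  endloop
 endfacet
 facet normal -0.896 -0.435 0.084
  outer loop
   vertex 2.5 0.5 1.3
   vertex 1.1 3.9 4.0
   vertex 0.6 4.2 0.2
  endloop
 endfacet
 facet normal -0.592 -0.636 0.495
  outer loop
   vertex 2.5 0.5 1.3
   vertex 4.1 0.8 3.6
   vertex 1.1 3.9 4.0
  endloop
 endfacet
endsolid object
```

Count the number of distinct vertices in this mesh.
6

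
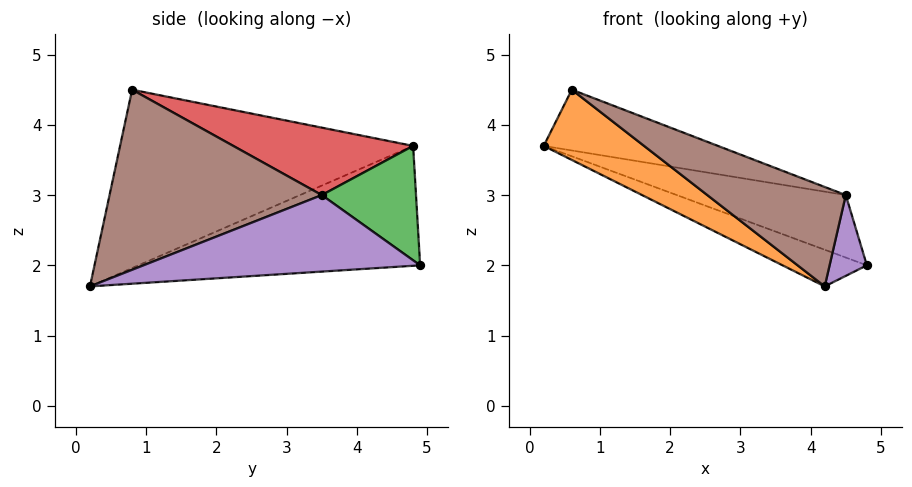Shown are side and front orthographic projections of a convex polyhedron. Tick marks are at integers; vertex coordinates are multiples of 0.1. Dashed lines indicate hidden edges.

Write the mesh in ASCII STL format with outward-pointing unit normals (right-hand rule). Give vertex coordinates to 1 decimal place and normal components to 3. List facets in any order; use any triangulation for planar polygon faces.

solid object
 facet normal -0.347 0.104 -0.932
  outer loop
   vertex 4.2 0.2 1.7
   vertex 0.2 4.8 3.7
   vertex 4.8 4.9 2.0
  endloop
 endfacet
 facet normal -0.622 -0.213 -0.754
  outer loop
   vertex 0.6 0.8 4.5
   vertex 0.2 4.8 3.7
   vertex 4.2 0.2 1.7
  endloop
 endfacet
 facet normal 0.287 0.515 0.807
  outer loop
   vertex 4.5 3.5 3.0
   vertex 4.8 4.9 2.0
   vertex 0.2 4.8 3.7
  endloop
 endfacet
 facet normal 0.219 0.212 0.952
  outer loop
   vertex 4.5 3.5 3.0
   vertex 0.2 4.8 3.7
   vertex 0.6 0.8 4.5
  endloop
 endfacet
 facet normal 0.985 -0.133 0.110
  outer loop
   vertex 4.5 3.5 3.0
   vertex 4.2 0.2 1.7
   vertex 4.8 4.9 2.0
  endloop
 endfacet
 facet normal 0.538 -0.351 0.767
  outer loop
   vertex 4.5 3.5 3.0
   vertex 0.6 0.8 4.5
   vertex 4.2 0.2 1.7
  endloop
 endfacet
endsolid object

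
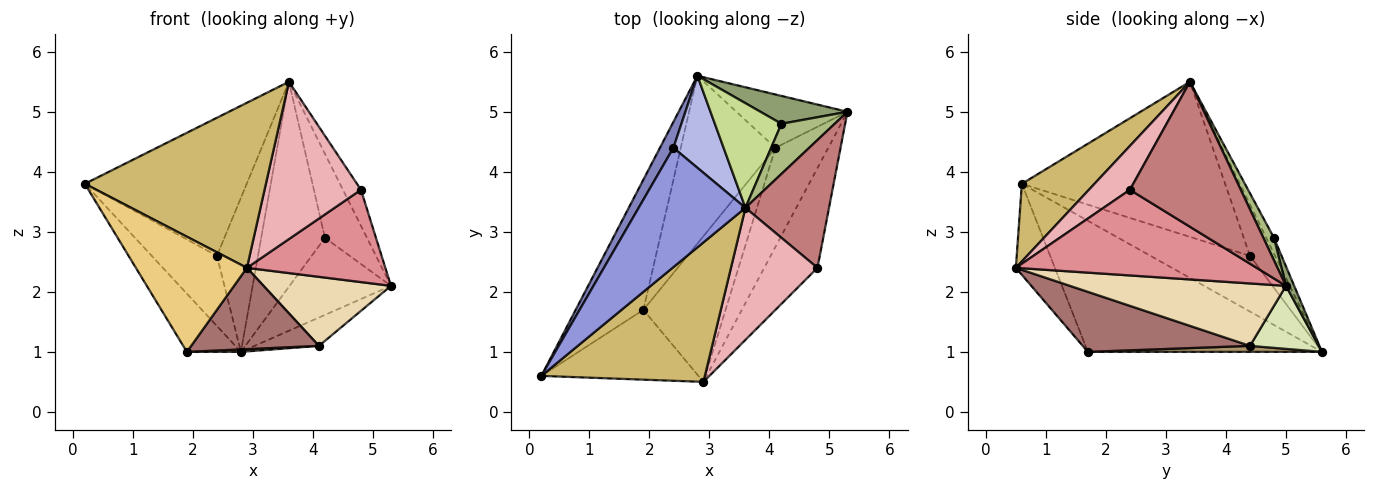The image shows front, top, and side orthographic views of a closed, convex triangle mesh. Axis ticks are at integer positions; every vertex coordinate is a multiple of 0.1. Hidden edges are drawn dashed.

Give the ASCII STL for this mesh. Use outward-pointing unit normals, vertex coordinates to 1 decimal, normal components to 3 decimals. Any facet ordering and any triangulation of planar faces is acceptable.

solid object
 facet normal -0.870 0.201 -0.450
  outer loop
   vertex 1.9 1.7 1.0
   vertex 0.2 0.6 3.8
   vertex 2.8 5.6 1.0
  endloop
 endfacet
 facet normal -0.820 0.537 0.198
  outer loop
   vertex 2.4 4.4 2.6
   vertex 2.8 5.6 1.0
   vertex 0.2 0.6 3.8
  endloop
 endfacet
 facet normal -0.689 0.548 0.474
  outer loop
   vertex 2.4 4.4 2.6
   vertex 0.2 0.6 3.8
   vertex 3.6 3.4 5.5
  endloop
 endfacet
 facet normal -0.464 0.760 0.454
  outer loop
   vertex 2.4 4.4 2.6
   vertex 3.6 3.4 5.5
   vertex 2.8 5.6 1.0
  endloop
 endfacet
 facet normal 0.076 0.938 0.339
  outer loop
   vertex 4.2 4.8 2.9
   vertex 5.3 5.0 2.1
   vertex 2.8 5.6 1.0
  endloop
 endfacet
 facet normal 0.212 0.839 0.501
  outer loop
   vertex 4.2 4.8 2.9
   vertex 3.6 3.4 5.5
   vertex 5.3 5.0 2.1
  endloop
 endfacet
 facet normal -0.107 0.886 0.452
  outer loop
   vertex 4.2 4.8 2.9
   vertex 2.8 5.6 1.0
   vertex 3.6 3.4 5.5
  endloop
 endfacet
 facet normal 0.448 0.420 -0.789
  outer loop
   vertex 4.1 4.4 1.1
   vertex 2.8 5.6 1.0
   vertex 5.3 5.0 2.1
  endloop
 endfacet
 facet normal 0.063 -0.015 -0.998
  outer loop
   vertex 4.1 4.4 1.1
   vertex 1.9 1.7 1.0
   vertex 2.8 5.6 1.0
  endloop
 endfacet
 facet normal 0.293 -0.730 0.617
  outer loop
   vertex 2.9 0.5 2.4
   vertex 3.6 3.4 5.5
   vertex 0.2 0.6 3.8
  endloop
 endfacet
 facet normal -0.288 -0.819 -0.496
  outer loop
   vertex 2.9 0.5 2.4
   vertex 0.2 0.6 3.8
   vertex 1.9 1.7 1.0
  endloop
 endfacet
 facet normal 0.696 -0.411 -0.589
  outer loop
   vertex 2.9 0.5 2.4
   vertex 4.1 4.4 1.1
   vertex 5.3 5.0 2.1
  endloop
 endfacet
 facet normal 0.538 -0.411 -0.736
  outer loop
   vertex 2.9 0.5 2.4
   vertex 1.9 1.7 1.0
   vertex 4.1 4.4 1.1
  endloop
 endfacet
 facet normal 0.858 0.139 0.495
  outer loop
   vertex 4.8 2.4 3.7
   vertex 5.3 5.0 2.1
   vertex 3.6 3.4 5.5
  endloop
 endfacet
 facet normal 0.763 -0.439 -0.474
  outer loop
   vertex 4.8 2.4 3.7
   vertex 2.9 0.5 2.4
   vertex 5.3 5.0 2.1
  endloop
 endfacet
 facet normal 0.310 -0.728 0.611
  outer loop
   vertex 4.8 2.4 3.7
   vertex 3.6 3.4 5.5
   vertex 2.9 0.5 2.4
  endloop
 endfacet
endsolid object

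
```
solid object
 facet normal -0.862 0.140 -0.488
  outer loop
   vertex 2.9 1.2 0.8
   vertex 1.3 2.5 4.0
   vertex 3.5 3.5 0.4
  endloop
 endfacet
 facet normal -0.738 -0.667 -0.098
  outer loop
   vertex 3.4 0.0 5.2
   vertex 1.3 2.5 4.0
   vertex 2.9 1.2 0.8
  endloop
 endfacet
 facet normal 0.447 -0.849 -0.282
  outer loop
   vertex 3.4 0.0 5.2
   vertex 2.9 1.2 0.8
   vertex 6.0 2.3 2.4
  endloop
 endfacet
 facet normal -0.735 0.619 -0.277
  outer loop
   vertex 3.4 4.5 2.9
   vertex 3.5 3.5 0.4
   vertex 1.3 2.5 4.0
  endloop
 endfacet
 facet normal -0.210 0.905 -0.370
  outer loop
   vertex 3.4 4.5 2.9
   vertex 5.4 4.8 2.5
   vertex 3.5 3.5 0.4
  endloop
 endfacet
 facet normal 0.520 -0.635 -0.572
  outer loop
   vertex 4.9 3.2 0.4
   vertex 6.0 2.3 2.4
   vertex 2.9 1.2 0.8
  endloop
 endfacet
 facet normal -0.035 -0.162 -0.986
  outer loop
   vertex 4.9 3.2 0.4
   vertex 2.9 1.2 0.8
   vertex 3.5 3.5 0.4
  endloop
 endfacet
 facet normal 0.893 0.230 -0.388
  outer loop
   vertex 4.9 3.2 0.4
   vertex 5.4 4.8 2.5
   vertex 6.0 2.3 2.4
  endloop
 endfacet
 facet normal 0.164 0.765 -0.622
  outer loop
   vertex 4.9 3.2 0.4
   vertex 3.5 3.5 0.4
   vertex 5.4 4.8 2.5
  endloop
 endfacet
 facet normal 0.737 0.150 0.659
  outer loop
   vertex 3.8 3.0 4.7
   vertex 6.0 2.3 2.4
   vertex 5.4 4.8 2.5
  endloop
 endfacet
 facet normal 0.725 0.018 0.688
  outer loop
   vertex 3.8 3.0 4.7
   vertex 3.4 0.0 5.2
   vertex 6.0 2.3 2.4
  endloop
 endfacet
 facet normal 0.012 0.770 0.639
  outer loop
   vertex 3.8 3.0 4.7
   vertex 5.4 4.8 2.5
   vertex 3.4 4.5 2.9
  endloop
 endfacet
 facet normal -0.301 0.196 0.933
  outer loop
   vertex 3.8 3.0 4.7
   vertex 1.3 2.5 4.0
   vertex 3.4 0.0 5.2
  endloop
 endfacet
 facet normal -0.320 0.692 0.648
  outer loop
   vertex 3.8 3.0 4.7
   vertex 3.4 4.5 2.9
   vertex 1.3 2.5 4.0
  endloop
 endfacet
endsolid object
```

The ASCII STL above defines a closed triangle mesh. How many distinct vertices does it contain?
9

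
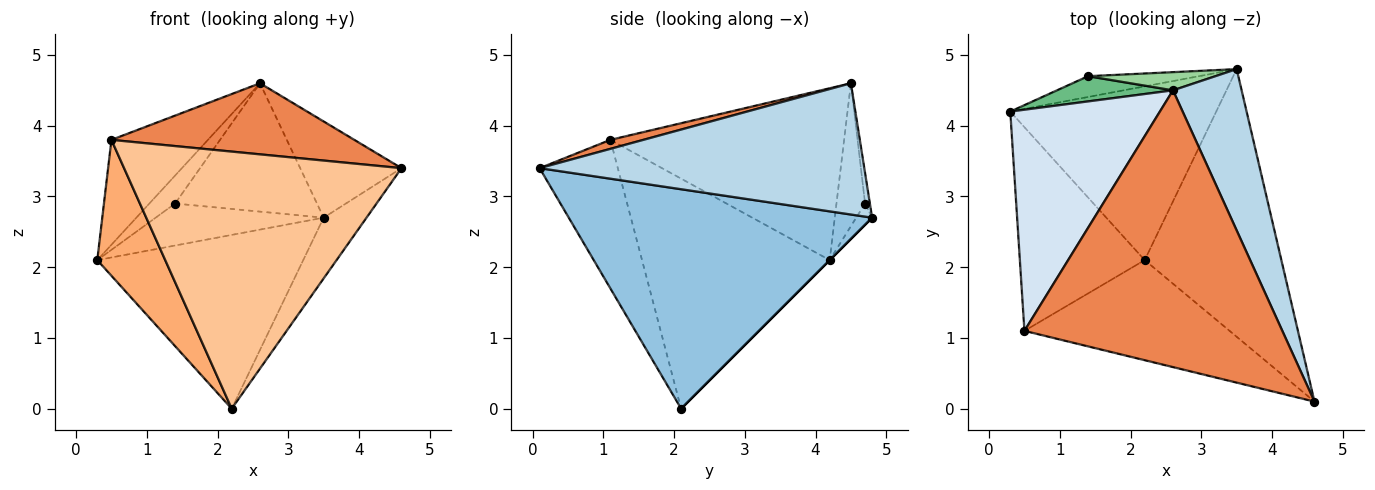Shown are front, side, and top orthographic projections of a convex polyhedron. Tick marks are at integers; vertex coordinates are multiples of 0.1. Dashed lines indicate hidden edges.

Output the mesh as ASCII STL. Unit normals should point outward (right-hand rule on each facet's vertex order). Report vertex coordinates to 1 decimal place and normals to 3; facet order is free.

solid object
 facet normal 0.000 0.707 -0.707
  outer loop
   vertex 2.2 2.1 0.0
   vertex 0.3 4.2 2.1
   vertex 3.5 4.8 2.7
  endloop
 endfacet
 facet normal 0.843 0.119 -0.525
  outer loop
   vertex 2.2 2.1 0.0
   vertex 3.5 4.8 2.7
   vertex 4.6 0.1 3.4
  endloop
 endfacet
 facet normal 0.854 0.266 0.447
  outer loop
   vertex 2.6 4.5 4.6
   vertex 4.6 0.1 3.4
   vertex 3.5 4.8 2.7
  endloop
 endfacet
 facet normal -0.720 0.297 0.627
  outer loop
   vertex 0.5 1.1 3.8
   vertex 2.6 4.5 4.6
   vertex 0.3 4.2 2.1
  endloop
 endfacet
 facet normal 0.034 -0.249 0.968
  outer loop
   vertex 0.5 1.1 3.8
   vertex 4.6 0.1 3.4
   vertex 2.6 4.5 4.6
  endloop
 endfacet
 facet normal -0.838 -0.303 -0.454
  outer loop
   vertex 0.5 1.1 3.8
   vertex 0.3 4.2 2.1
   vertex 2.2 2.1 0.0
  endloop
 endfacet
 facet normal -0.254 -0.901 -0.351
  outer loop
   vertex 0.5 1.1 3.8
   vertex 2.2 2.1 0.0
   vertex 4.6 0.1 3.4
  endloop
 endfacet
 facet normal -0.085 0.893 -0.442
  outer loop
   vertex 1.4 4.7 2.9
   vertex 3.5 4.8 2.7
   vertex 0.3 4.2 2.1
  endloop
 endfacet
 facet normal -0.636 0.573 0.516
  outer loop
   vertex 1.4 4.7 2.9
   vertex 0.3 4.2 2.1
   vertex 2.6 4.5 4.6
  endloop
 endfacet
 facet normal -0.034 0.990 0.140
  outer loop
   vertex 1.4 4.7 2.9
   vertex 2.6 4.5 4.6
   vertex 3.5 4.8 2.7
  endloop
 endfacet
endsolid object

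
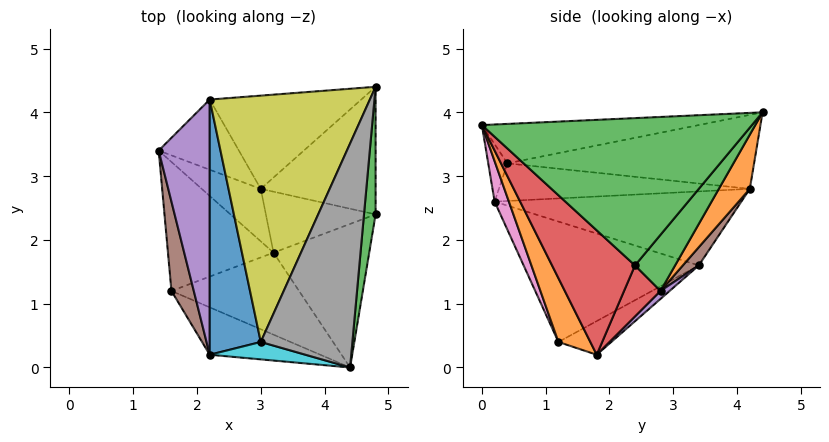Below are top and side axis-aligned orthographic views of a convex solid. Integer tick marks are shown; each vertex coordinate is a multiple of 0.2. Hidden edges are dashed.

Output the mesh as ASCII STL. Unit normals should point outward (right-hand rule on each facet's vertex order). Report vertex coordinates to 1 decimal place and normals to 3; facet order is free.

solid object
 facet normal -0.272 0.442 -0.855
  outer loop
   vertex 1.6 1.2 0.4
   vertex 1.4 3.4 1.6
   vertex 3.2 1.8 0.2
  endloop
 endfacet
 facet normal 0.249 -0.830 -0.498
  outer loop
   vertex 1.6 1.2 0.4
   vertex 3.2 1.8 0.2
   vertex 4.4 0.0 3.8
  endloop
 endfacet
 facet normal 0.993 -0.094 0.078
  outer loop
   vertex 4.8 2.4 1.6
   vertex 4.8 4.4 4.0
   vertex 4.4 0.0 3.8
  endloop
 endfacet
 facet normal 0.652 -0.568 -0.502
  outer loop
   vertex 4.8 2.4 1.6
   vertex 4.4 0.0 3.8
   vertex 3.2 1.8 0.2
  endloop
 endfacet
 facet normal -0.823 -0.028 0.568
  outer loop
   vertex 2.2 0.2 2.6
   vertex 2.2 4.2 2.8
   vertex 1.4 3.4 1.6
  endloop
 endfacet
 facet normal -0.966 -0.186 0.179
  outer loop
   vertex 2.2 0.2 2.6
   vertex 1.4 3.4 1.6
   vertex 1.6 1.2 0.4
  endloop
 endfacet
 facet normal 0.162 -0.881 -0.445
  outer loop
   vertex 2.2 0.2 2.6
   vertex 1.6 1.2 0.4
   vertex 4.4 0.0 3.8
  endloop
 endfacet
 facet normal -0.395 -0.006 0.919
  outer loop
   vertex 3.0 0.4 3.2
   vertex 4.4 0.0 3.8
   vertex 4.8 4.4 4.0
  endloop
 endfacet
 facet normal -0.420 0.007 0.908
  outer loop
   vertex 3.0 0.4 3.2
   vertex 4.8 4.4 4.0
   vertex 2.2 4.2 2.8
  endloop
 endfacet
 facet normal -0.457 -0.457 0.762
  outer loop
   vertex 3.0 0.4 3.2
   vertex 2.2 0.2 2.6
   vertex 4.4 0.0 3.8
  endloop
 endfacet
 facet normal -0.593 -0.040 0.804
  outer loop
   vertex 3.0 0.4 3.2
   vertex 2.2 4.2 2.8
   vertex 2.2 0.2 2.6
  endloop
 endfacet
 facet normal 0.209 0.785 -0.583
  outer loop
   vertex 3.0 2.8 1.2
   vertex 2.2 4.2 2.8
   vertex 4.8 4.4 4.0
  endloop
 endfacet
 facet normal 0.299 0.733 -0.611
  outer loop
   vertex 3.0 2.8 1.2
   vertex 4.8 4.4 4.0
   vertex 4.8 2.4 1.6
  endloop
 endfacet
 facet normal 0.300 0.704 -0.644
  outer loop
   vertex 3.0 2.8 1.2
   vertex 4.8 2.4 1.6
   vertex 3.2 1.8 0.2
  endloop
 endfacet
 facet normal 0.094 0.713 -0.695
  outer loop
   vertex 3.0 2.8 1.2
   vertex 3.2 1.8 0.2
   vertex 1.4 3.4 1.6
  endloop
 endfacet
 facet normal 0.139 0.779 -0.612
  outer loop
   vertex 3.0 2.8 1.2
   vertex 1.4 3.4 1.6
   vertex 2.2 4.2 2.8
  endloop
 endfacet
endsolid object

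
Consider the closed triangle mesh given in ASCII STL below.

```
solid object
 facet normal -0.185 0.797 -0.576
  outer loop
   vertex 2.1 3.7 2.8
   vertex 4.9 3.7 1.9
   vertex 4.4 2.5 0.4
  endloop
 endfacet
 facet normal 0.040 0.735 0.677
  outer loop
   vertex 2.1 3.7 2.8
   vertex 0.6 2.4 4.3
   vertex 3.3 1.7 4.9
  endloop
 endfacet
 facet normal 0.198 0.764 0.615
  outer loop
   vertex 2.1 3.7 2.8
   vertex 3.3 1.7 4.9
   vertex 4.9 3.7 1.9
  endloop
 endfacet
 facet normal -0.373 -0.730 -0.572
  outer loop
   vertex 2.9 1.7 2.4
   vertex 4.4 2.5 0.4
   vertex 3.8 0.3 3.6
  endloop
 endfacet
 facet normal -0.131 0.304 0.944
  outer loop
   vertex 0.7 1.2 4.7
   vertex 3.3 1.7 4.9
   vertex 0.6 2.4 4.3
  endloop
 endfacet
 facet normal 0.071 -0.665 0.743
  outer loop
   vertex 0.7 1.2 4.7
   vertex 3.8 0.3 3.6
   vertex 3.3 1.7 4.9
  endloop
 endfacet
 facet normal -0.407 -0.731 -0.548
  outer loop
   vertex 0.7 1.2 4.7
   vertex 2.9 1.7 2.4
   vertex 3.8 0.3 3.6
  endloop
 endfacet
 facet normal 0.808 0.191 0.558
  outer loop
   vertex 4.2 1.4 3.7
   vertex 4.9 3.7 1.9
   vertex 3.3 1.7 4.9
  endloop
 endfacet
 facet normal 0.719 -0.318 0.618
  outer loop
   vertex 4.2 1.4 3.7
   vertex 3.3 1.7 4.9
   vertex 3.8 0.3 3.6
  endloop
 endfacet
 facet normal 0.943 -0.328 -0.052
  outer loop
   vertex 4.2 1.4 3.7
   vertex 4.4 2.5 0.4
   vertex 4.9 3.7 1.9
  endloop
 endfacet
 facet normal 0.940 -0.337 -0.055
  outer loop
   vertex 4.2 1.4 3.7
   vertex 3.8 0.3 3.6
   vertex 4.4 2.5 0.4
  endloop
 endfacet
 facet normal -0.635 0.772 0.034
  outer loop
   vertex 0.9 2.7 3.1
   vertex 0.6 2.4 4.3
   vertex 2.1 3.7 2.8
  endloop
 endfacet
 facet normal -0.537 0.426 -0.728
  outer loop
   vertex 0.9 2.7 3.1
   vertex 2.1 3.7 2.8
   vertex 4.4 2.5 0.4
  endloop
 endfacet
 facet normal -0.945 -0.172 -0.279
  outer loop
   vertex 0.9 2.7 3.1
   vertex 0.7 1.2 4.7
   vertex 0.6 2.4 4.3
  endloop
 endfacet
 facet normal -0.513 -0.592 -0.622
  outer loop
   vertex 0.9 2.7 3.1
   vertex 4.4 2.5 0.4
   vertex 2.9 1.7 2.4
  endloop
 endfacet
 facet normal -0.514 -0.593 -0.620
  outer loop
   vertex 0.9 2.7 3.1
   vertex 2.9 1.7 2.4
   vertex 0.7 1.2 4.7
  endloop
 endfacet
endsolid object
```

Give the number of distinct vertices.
10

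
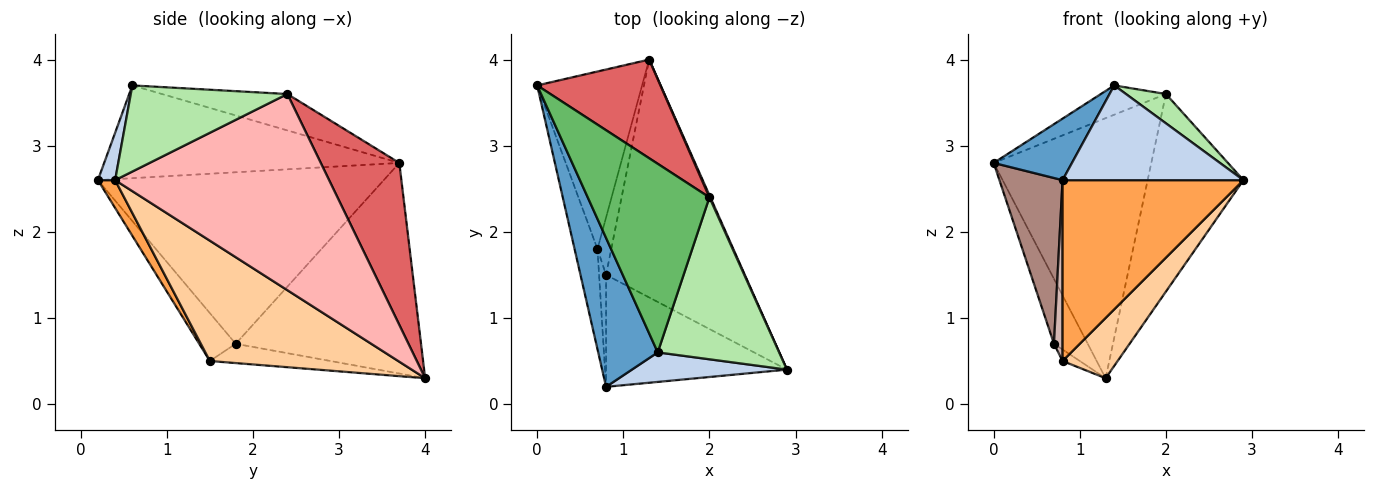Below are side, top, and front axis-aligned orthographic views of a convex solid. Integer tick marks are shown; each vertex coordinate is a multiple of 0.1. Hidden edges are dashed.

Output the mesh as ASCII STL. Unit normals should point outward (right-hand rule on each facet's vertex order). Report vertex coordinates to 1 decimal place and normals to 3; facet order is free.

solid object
 facet normal -0.821 -0.218 0.527
  outer loop
   vertex 1.4 0.6 3.7
   vertex 0.0 3.7 2.8
   vertex 0.8 0.2 2.6
  endloop
 endfacet
 facet normal 0.091 -0.951 0.296
  outer loop
   vertex 1.4 0.6 3.7
   vertex 0.8 0.2 2.6
   vertex 2.9 0.4 2.6
  endloop
 endfacet
 facet normal 0.081 -0.847 -0.525
  outer loop
   vertex 0.8 1.5 0.5
   vertex 2.9 0.4 2.6
   vertex 0.8 0.2 2.6
  endloop
 endfacet
 facet normal 0.643 -0.188 -0.742
  outer loop
   vertex 0.8 1.5 0.5
   vertex 1.3 4.0 0.3
   vertex 2.9 0.4 2.6
  endloop
 endfacet
 facet normal -0.283 0.147 0.948
  outer loop
   vertex 2.0 2.4 3.6
   vertex 0.0 3.7 2.8
   vertex 1.4 0.6 3.7
  endloop
 endfacet
 facet normal 0.572 -0.146 0.807
  outer loop
   vertex 2.0 2.4 3.6
   vertex 1.4 0.6 3.7
   vertex 2.9 0.4 2.6
  endloop
 endfacet
 facet normal 0.422 0.848 0.321
  outer loop
   vertex 2.0 2.4 3.6
   vertex 1.3 4.0 0.3
   vertex 0.0 3.7 2.8
  endloop
 endfacet
 facet normal 0.913 0.409 0.004
  outer loop
   vertex 2.0 2.4 3.6
   vertex 2.9 0.4 2.6
   vertex 1.3 4.0 0.3
  endloop
 endfacet
 facet normal -0.883 0.161 -0.440
  outer loop
   vertex 0.7 1.8 0.7
   vertex 0.0 3.7 2.8
   vertex 1.3 4.0 0.3
  endloop
 endfacet
 facet normal -0.808 0.115 -0.577
  outer loop
   vertex 0.7 1.8 0.7
   vertex 1.3 4.0 0.3
   vertex 0.8 1.5 0.5
  endloop
 endfacet
 facet normal -0.968 -0.214 -0.129
  outer loop
   vertex 0.7 1.8 0.7
   vertex 0.8 0.2 2.6
   vertex 0.0 3.7 2.8
  endloop
 endfacet
 facet normal -0.964 -0.227 -0.141
  outer loop
   vertex 0.7 1.8 0.7
   vertex 0.8 1.5 0.5
   vertex 0.8 0.2 2.6
  endloop
 endfacet
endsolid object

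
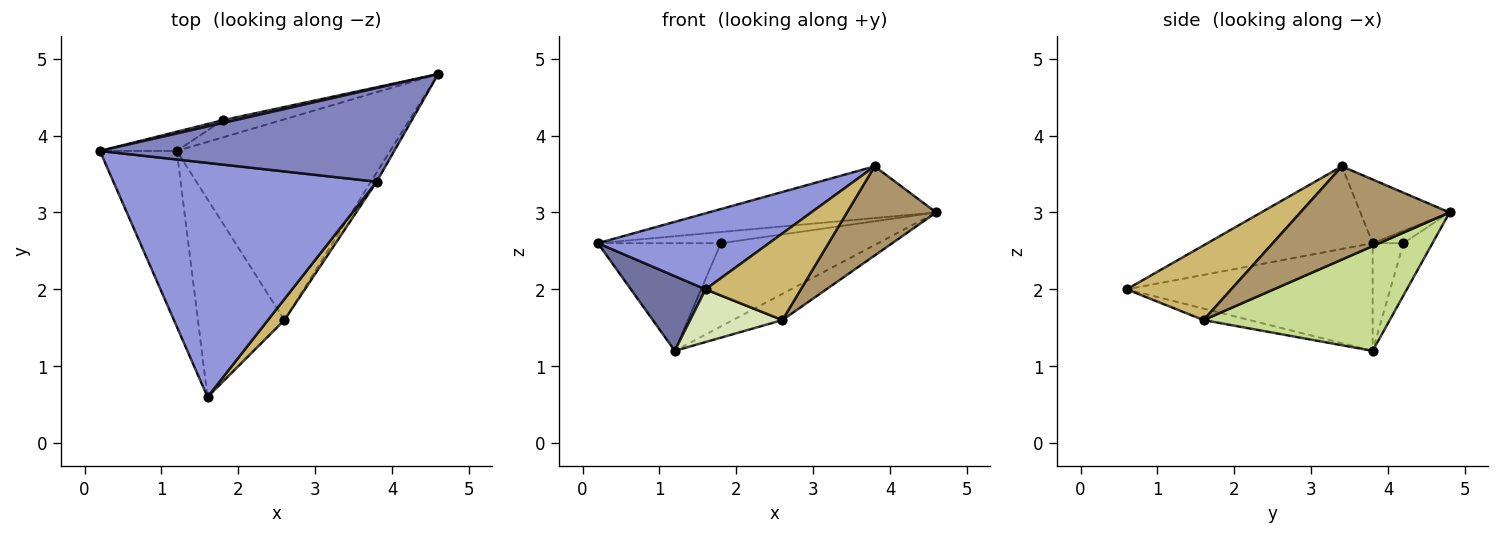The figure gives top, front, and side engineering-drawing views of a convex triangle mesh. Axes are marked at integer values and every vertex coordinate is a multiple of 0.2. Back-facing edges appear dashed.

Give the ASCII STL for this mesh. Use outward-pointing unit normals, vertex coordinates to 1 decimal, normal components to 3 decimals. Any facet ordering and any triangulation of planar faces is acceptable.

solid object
 facet normal -0.790 -0.240 -0.564
  outer loop
   vertex 1.2 3.8 1.2
   vertex 1.6 0.6 2.0
   vertex 0.2 3.8 2.6
  endloop
 endfacet
 facet normal -0.186 0.475 0.860
  outer loop
   vertex 3.8 3.4 3.6
   vertex 4.6 4.8 3.0
   vertex 0.2 3.8 2.6
  endloop
 endfacet
 facet normal -0.286 -0.296 0.911
  outer loop
   vertex 3.8 3.4 3.6
   vertex 0.2 3.8 2.6
   vertex 1.6 0.6 2.0
  endloop
 endfacet
 facet normal -0.236 0.943 0.236
  outer loop
   vertex 1.8 4.2 2.6
   vertex 0.2 3.8 2.6
   vertex 4.6 4.8 3.0
  endloop
 endfacet
 facet normal -0.239 0.956 -0.171
  outer loop
   vertex 1.8 4.2 2.6
   vertex 1.2 3.8 1.2
   vertex 0.2 3.8 2.6
  endloop
 endfacet
 facet normal -0.178 0.964 -0.199
  outer loop
   vertex 1.8 4.2 2.6
   vertex 4.6 4.8 3.0
   vertex 1.2 3.8 1.2
  endloop
 endfacet
 facet normal 0.438 0.116 -0.892
  outer loop
   vertex 2.6 1.6 1.6
   vertex 1.2 3.8 1.2
   vertex 4.6 4.8 3.0
  endloop
 endfacet
 facet normal -0.128 -0.256 -0.958
  outer loop
   vertex 2.6 1.6 1.6
   vertex 1.6 0.6 2.0
   vertex 1.2 3.8 1.2
  endloop
 endfacet
 facet normal 0.857 -0.512 -0.053
  outer loop
   vertex 2.6 1.6 1.6
   vertex 4.6 4.8 3.0
   vertex 3.8 3.4 3.6
  endloop
 endfacet
 facet normal 0.729 -0.665 0.161
  outer loop
   vertex 2.6 1.6 1.6
   vertex 3.8 3.4 3.6
   vertex 1.6 0.6 2.0
  endloop
 endfacet
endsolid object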